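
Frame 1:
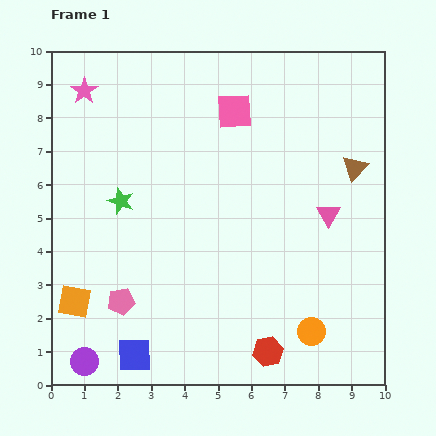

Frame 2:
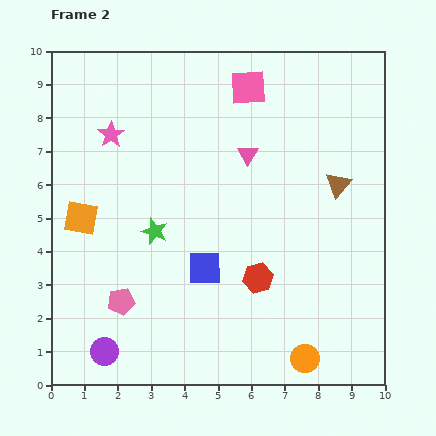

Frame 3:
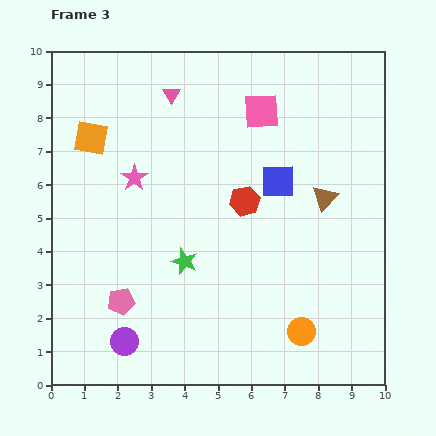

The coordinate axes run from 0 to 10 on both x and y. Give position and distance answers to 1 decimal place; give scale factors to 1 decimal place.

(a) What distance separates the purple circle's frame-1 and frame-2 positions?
0.7

The purple circle moved from (1.0, 0.7) to (1.6, 1.0), a distance of √(0.6² + 0.3²) ≈ 0.7.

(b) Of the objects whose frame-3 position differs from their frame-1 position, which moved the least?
the orange circle

(moved 0.3)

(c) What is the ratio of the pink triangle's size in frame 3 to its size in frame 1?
0.7×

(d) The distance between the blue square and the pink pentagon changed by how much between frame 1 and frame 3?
+4.3

Distance in frame 1: 1.6. Distance in frame 3: 5.9.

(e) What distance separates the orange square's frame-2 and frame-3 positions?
2.4

The orange square moved from (0.9, 5.0) to (1.2, 7.4), a distance of √(0.3² + 2.4²) ≈ 2.4.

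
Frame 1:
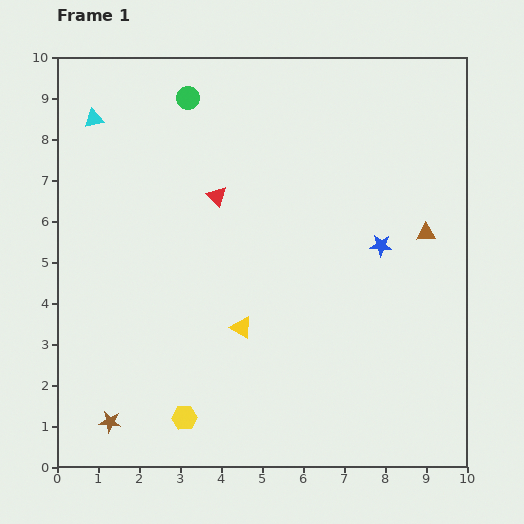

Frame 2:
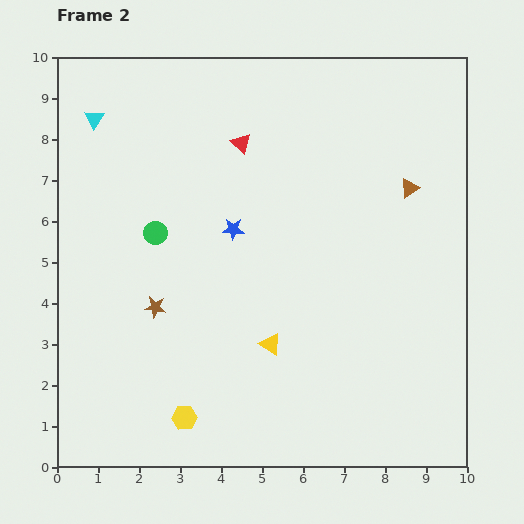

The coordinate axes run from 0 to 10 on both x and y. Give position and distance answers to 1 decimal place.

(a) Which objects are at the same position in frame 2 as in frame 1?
the cyan triangle, the yellow hexagon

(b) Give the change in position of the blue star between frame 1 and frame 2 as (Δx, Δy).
(-3.6, 0.4)

The blue star was at (7.9, 5.4) in frame 1 and (4.3, 5.8) in frame 2.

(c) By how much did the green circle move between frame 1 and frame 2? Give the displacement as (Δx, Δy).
(-0.8, -3.3)

The green circle was at (3.2, 9.0) in frame 1 and (2.4, 5.7) in frame 2.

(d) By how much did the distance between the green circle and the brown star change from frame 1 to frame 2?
-6.3

Distance in frame 1: 8.1. Distance in frame 2: 1.8.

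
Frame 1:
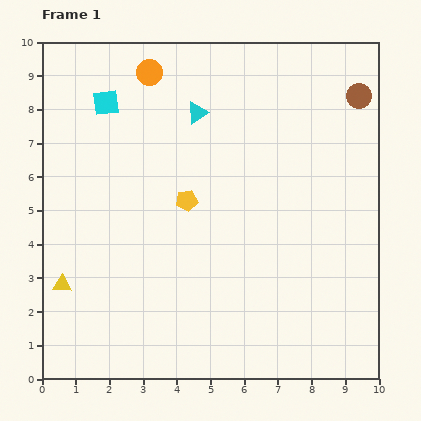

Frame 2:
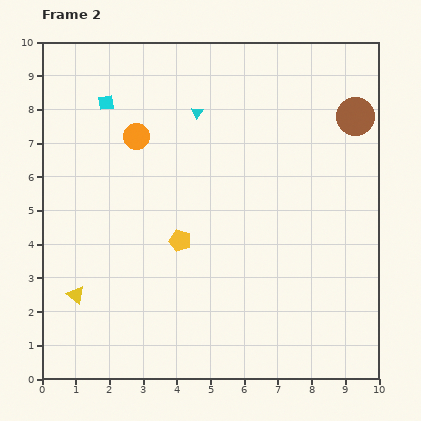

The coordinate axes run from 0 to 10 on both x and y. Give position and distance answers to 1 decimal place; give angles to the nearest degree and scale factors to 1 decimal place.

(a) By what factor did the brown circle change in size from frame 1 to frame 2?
1.5×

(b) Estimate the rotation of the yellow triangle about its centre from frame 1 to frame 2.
35° clockwise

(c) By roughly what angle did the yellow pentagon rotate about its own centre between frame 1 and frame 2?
26° clockwise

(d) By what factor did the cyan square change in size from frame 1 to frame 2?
0.6×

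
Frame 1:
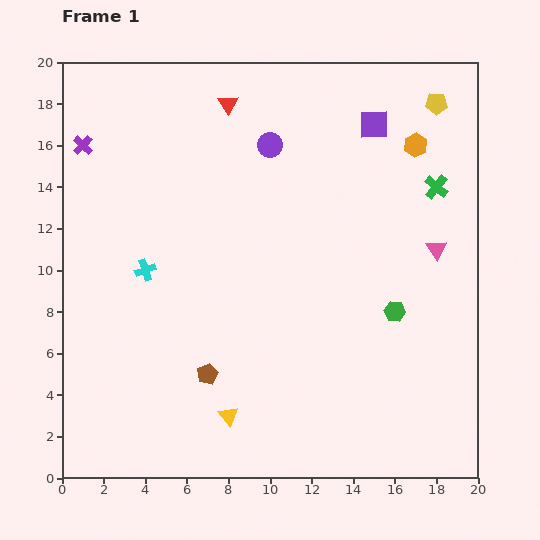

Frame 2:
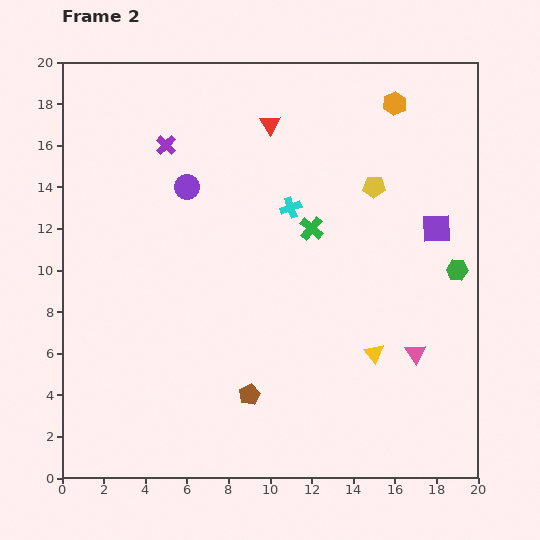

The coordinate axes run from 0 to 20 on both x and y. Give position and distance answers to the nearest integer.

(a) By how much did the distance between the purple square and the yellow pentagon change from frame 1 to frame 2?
+1

Distance in frame 1: 3. Distance in frame 2: 4.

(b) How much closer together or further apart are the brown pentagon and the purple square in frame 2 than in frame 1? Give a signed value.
-2

Distance in frame 1: 14. Distance in frame 2: 12.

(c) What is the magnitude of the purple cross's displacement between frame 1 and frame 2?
4

The purple cross moved from (1, 16) to (5, 16), a distance of √(4² + 0²) ≈ 4.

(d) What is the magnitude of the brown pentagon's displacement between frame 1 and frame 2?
2

The brown pentagon moved from (7, 5) to (9, 4), a distance of √(2² + 1²) ≈ 2.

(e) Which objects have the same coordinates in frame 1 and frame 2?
none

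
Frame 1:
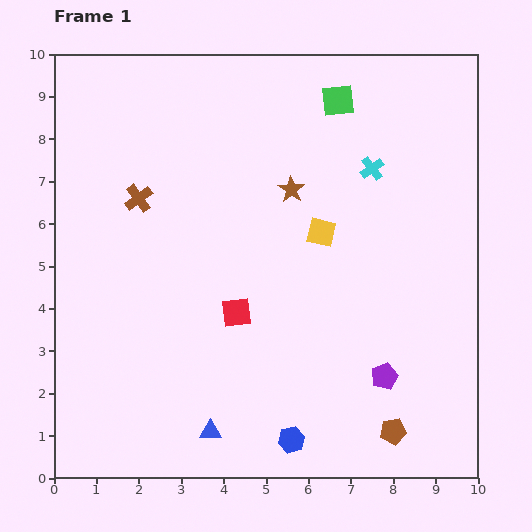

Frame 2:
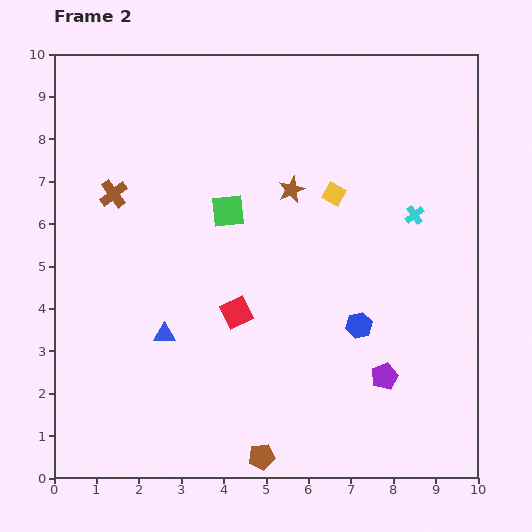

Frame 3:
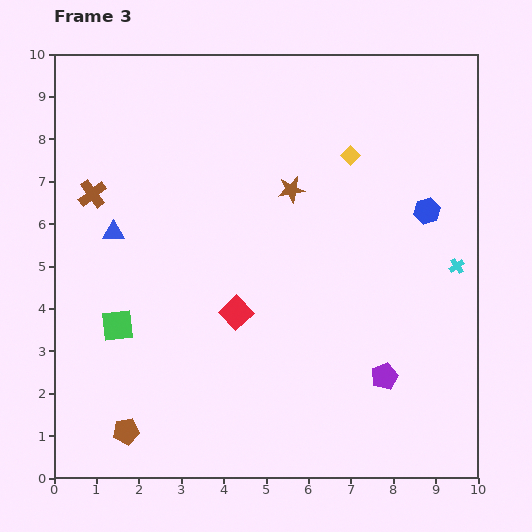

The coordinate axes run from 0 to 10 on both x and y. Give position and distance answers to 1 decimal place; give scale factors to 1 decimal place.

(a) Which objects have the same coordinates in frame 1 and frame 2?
the purple pentagon, the brown star, the red square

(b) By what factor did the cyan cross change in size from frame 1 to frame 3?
0.6×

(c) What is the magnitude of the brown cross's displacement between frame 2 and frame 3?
0.5

The brown cross moved from (1.4, 6.7) to (0.9, 6.7), a distance of √(0.5² + 0.0²) ≈ 0.5.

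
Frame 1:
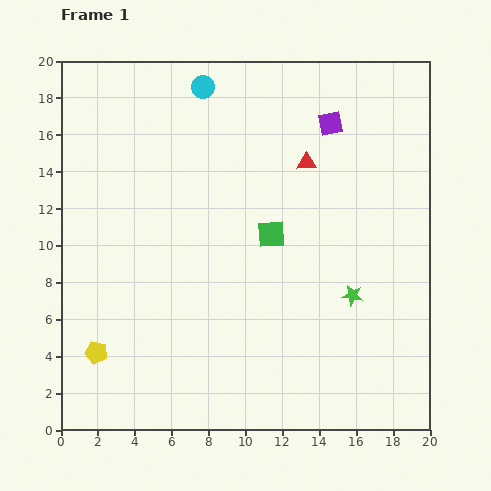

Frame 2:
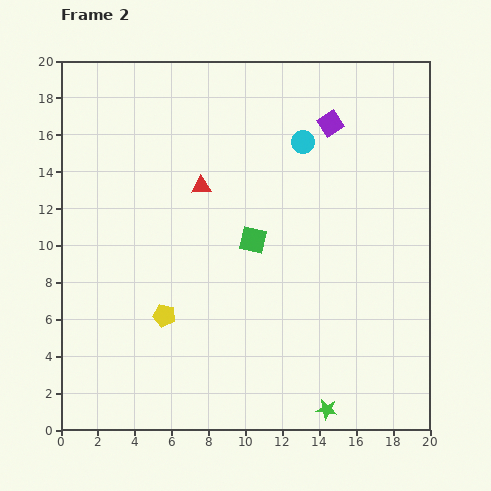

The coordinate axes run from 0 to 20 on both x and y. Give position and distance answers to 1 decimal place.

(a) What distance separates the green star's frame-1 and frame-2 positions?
6.4

The green star moved from (15.8, 7.3) to (14.4, 1.1), a distance of √(1.4² + 6.2²) ≈ 6.4.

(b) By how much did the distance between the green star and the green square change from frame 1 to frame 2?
+4.5

Distance in frame 1: 5.5. Distance in frame 2: 10.0.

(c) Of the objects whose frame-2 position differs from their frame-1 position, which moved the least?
the green square

(moved 1.0)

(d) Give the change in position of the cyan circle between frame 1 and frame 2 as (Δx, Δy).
(5.4, -3.0)

The cyan circle was at (7.7, 18.6) in frame 1 and (13.1, 15.6) in frame 2.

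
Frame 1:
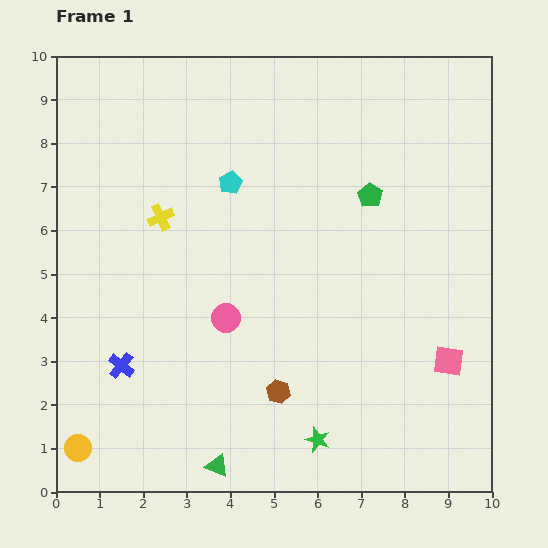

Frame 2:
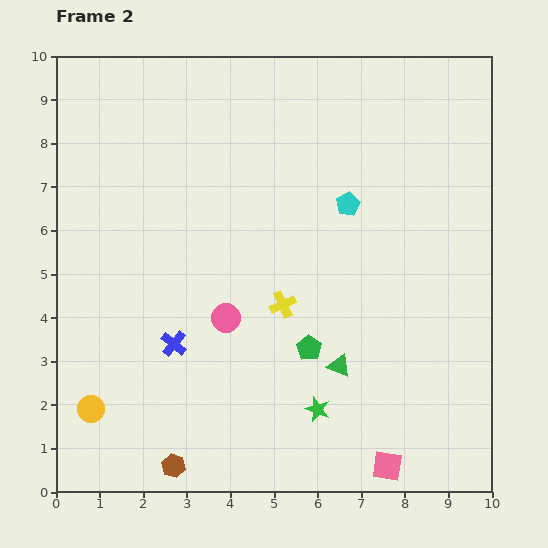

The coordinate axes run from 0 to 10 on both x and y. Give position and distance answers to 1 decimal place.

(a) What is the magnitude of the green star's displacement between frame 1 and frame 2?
0.7

The green star moved from (6.0, 1.2) to (6.0, 1.9), a distance of √(0.0² + 0.7²) ≈ 0.7.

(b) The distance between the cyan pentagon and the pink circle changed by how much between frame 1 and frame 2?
+0.7

Distance in frame 1: 3.1. Distance in frame 2: 3.8.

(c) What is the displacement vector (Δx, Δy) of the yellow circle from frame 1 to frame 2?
(0.3, 0.9)

The yellow circle was at (0.5, 1.0) in frame 1 and (0.8, 1.9) in frame 2.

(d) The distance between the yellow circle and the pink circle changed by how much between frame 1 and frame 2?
-0.8

Distance in frame 1: 4.5. Distance in frame 2: 3.7.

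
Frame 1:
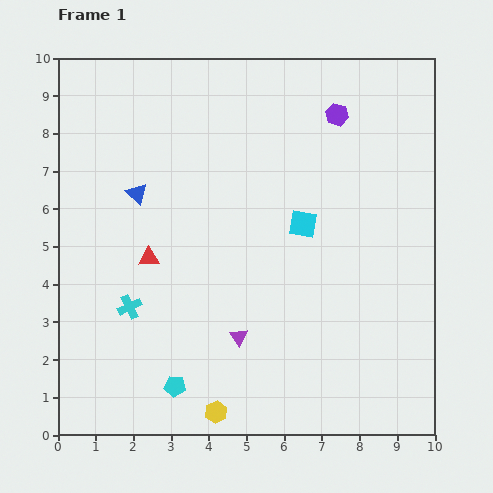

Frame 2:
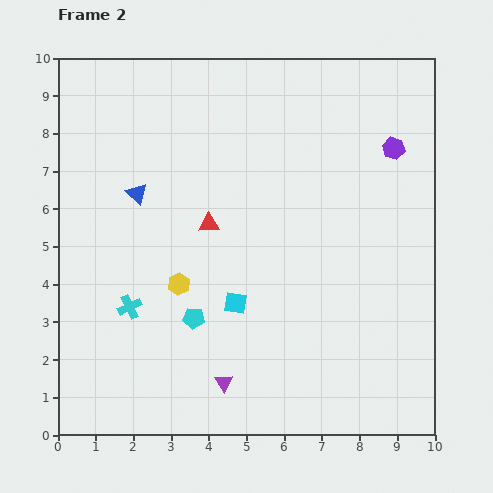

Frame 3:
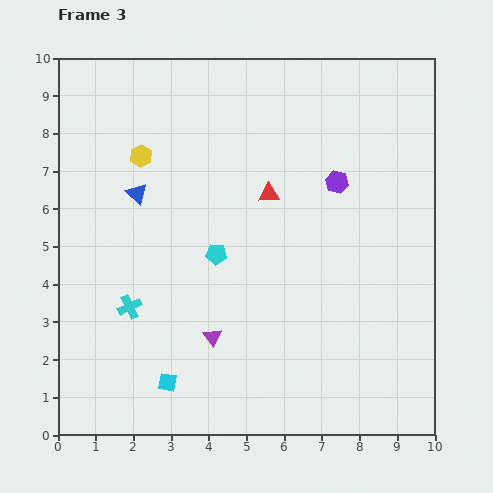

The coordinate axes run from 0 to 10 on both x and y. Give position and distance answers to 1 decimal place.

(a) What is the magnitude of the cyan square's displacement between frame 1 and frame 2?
2.8

The cyan square moved from (6.5, 5.6) to (4.7, 3.5), a distance of √(1.8² + 2.1²) ≈ 2.8.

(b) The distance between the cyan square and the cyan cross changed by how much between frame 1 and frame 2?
-2.3

Distance in frame 1: 5.1. Distance in frame 2: 2.8.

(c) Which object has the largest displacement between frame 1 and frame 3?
the yellow hexagon

(moved 7.1; next 5.5)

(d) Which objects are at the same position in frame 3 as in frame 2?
the blue triangle, the cyan cross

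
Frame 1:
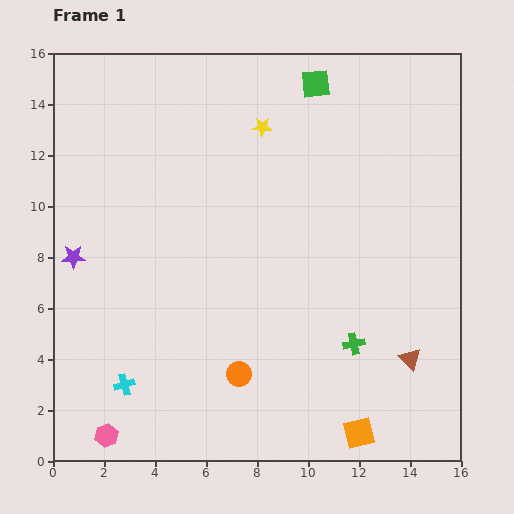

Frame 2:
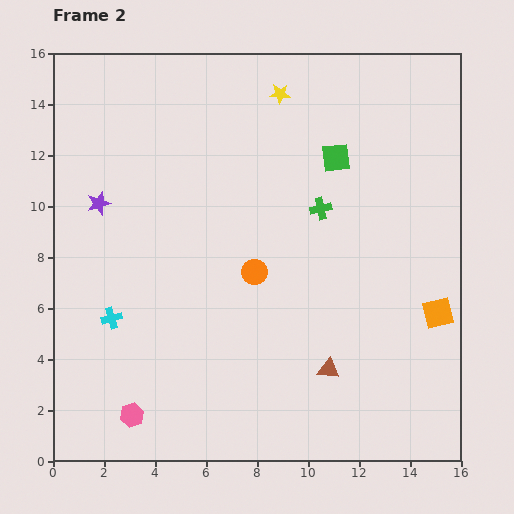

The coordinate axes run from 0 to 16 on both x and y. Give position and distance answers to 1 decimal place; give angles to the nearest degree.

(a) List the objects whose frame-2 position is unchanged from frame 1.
none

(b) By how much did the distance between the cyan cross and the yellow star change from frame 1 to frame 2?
-0.5

Distance in frame 1: 11.5. Distance in frame 2: 11.0.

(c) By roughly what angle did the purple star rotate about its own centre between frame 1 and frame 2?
15° counter-clockwise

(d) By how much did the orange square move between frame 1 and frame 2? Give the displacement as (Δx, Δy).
(3.1, 4.7)

The orange square was at (12.0, 1.1) in frame 1 and (15.1, 5.8) in frame 2.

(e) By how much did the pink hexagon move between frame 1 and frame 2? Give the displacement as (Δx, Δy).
(1.0, 0.8)

The pink hexagon was at (2.1, 1.0) in frame 1 and (3.1, 1.8) in frame 2.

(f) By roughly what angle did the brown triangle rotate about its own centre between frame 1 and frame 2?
38° counter-clockwise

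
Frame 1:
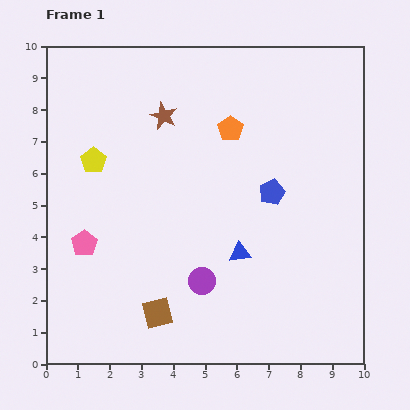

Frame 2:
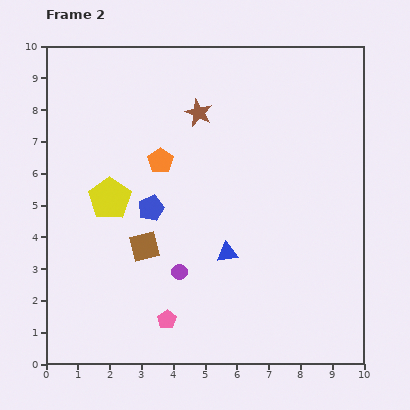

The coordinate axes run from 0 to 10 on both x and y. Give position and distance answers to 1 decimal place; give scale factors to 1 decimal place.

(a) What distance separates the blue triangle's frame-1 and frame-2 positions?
0.4

The blue triangle moved from (6.1, 3.5) to (5.7, 3.5), a distance of √(0.4² + 0.0²) ≈ 0.4.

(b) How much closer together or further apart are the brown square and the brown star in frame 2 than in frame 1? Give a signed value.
-1.7

Distance in frame 1: 6.2. Distance in frame 2: 4.5.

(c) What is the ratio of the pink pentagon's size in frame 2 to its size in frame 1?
0.7×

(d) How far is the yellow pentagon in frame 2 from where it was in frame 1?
1.3

The yellow pentagon moved from (1.5, 6.4) to (2.0, 5.2), a distance of √(0.5² + 1.2²) ≈ 1.3.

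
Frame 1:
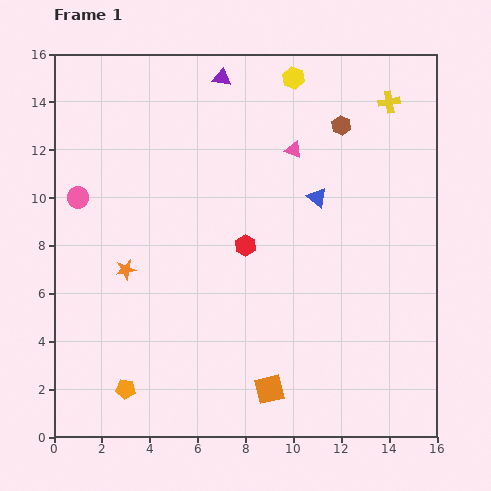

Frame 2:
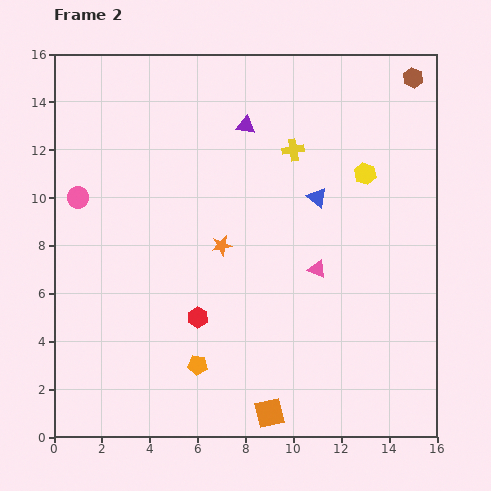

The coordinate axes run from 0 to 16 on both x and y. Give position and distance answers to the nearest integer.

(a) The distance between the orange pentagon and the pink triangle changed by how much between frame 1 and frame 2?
-6

Distance in frame 1: 12. Distance in frame 2: 6.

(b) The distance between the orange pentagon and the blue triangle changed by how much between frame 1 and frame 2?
-2

Distance in frame 1: 11. Distance in frame 2: 9.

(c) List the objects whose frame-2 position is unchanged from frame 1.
the blue triangle, the pink circle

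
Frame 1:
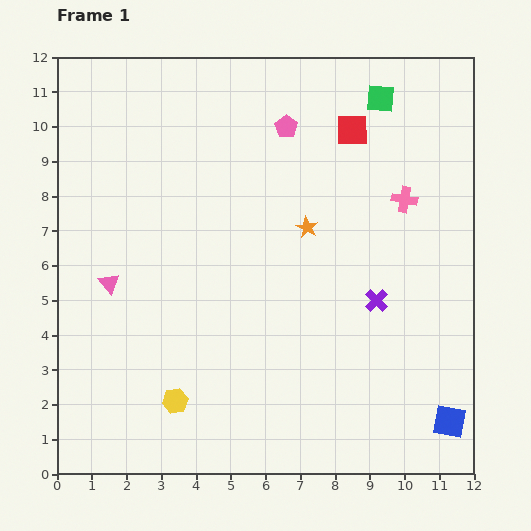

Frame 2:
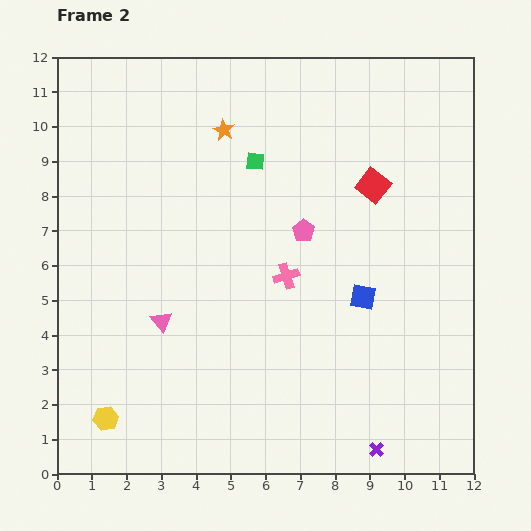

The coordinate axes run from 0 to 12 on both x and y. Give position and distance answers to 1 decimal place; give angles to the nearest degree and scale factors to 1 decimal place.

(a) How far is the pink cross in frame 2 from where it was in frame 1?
4.0

The pink cross moved from (10.0, 7.9) to (6.6, 5.7), a distance of √(3.4² + 2.2²) ≈ 4.0.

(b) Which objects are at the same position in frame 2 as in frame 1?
none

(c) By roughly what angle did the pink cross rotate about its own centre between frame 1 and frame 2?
28° counter-clockwise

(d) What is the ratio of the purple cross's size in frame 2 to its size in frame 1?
0.6×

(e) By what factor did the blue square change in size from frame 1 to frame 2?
0.8×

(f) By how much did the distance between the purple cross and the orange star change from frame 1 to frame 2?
+7.3

Distance in frame 1: 2.9. Distance in frame 2: 10.2.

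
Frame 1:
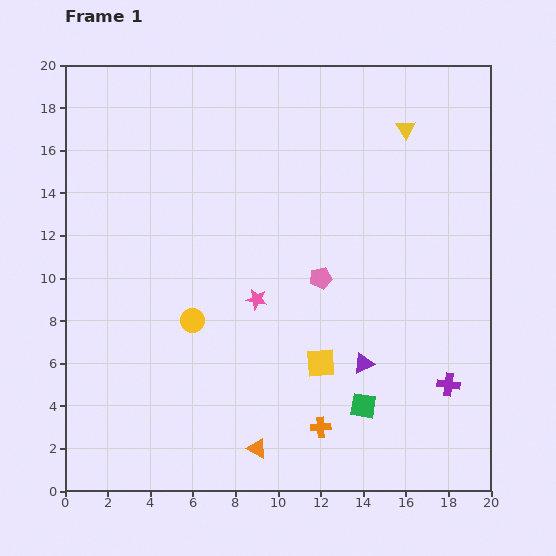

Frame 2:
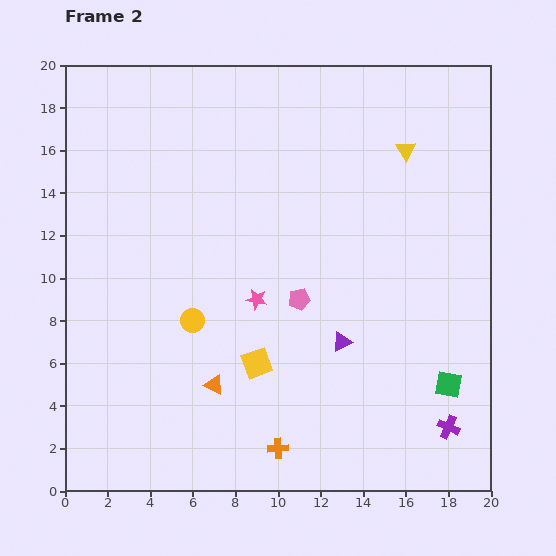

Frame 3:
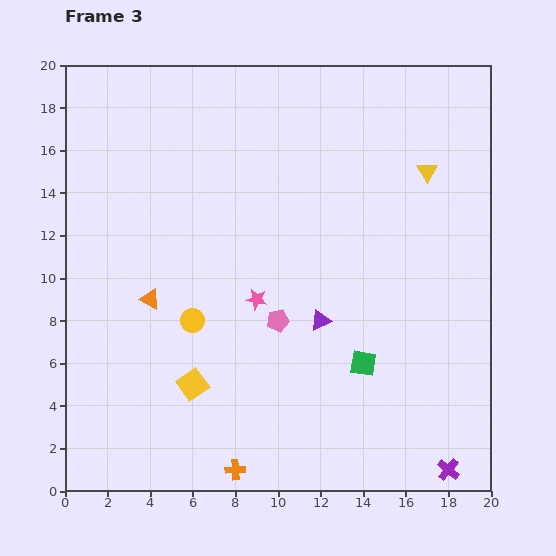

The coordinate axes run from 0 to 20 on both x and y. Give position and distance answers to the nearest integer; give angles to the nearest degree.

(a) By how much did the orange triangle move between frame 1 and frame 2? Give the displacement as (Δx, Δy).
(-2, 3)

The orange triangle was at (9, 2) in frame 1 and (7, 5) in frame 2.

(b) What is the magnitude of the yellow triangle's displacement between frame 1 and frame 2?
1

The yellow triangle moved from (16, 17) to (16, 16), a distance of √(0² + 1²) ≈ 1.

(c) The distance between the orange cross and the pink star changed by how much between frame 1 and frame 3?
+1

Distance in frame 1: 7. Distance in frame 3: 8.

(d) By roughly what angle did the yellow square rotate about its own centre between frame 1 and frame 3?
32° counter-clockwise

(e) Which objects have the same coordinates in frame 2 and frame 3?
the yellow circle, the pink star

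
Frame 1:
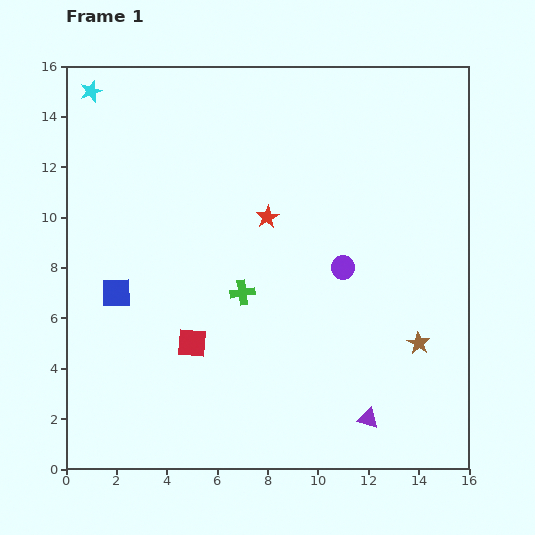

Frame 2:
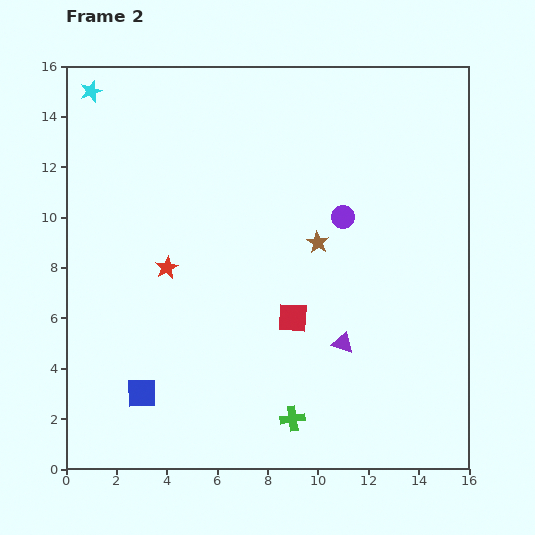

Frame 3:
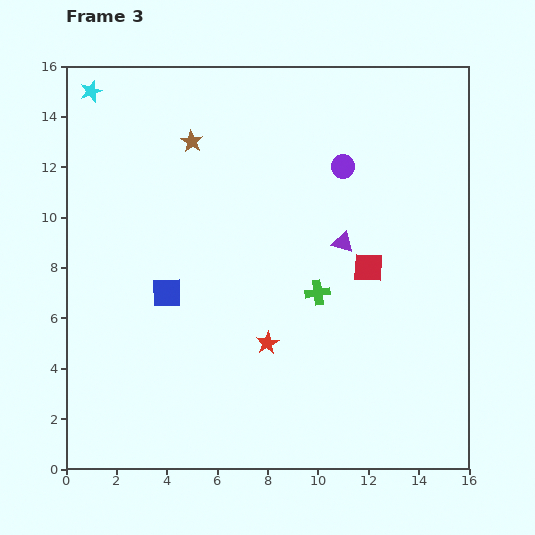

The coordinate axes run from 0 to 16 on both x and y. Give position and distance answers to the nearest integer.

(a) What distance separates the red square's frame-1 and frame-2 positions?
4

The red square moved from (5, 5) to (9, 6), a distance of √(4² + 1²) ≈ 4.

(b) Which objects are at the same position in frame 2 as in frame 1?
the cyan star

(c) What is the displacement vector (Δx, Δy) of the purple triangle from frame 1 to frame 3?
(-1, 7)

The purple triangle was at (12, 2) in frame 1 and (11, 9) in frame 3.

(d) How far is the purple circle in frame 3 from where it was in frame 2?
2

The purple circle moved from (11, 10) to (11, 12), a distance of √(0² + 2²) ≈ 2.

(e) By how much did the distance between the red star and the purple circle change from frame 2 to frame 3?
+1

Distance in frame 2: 7. Distance in frame 3: 8.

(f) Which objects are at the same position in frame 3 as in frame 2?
the cyan star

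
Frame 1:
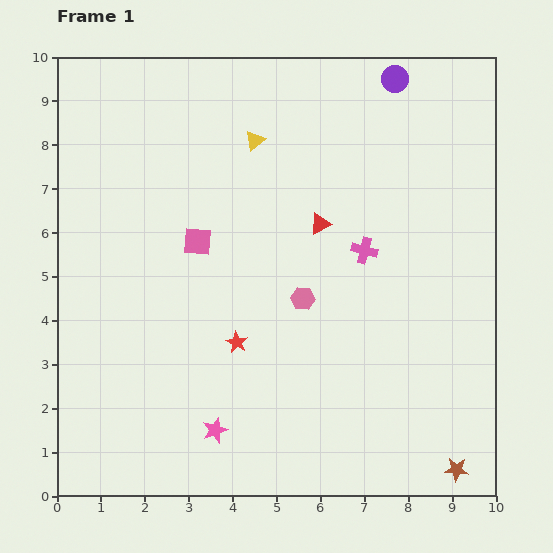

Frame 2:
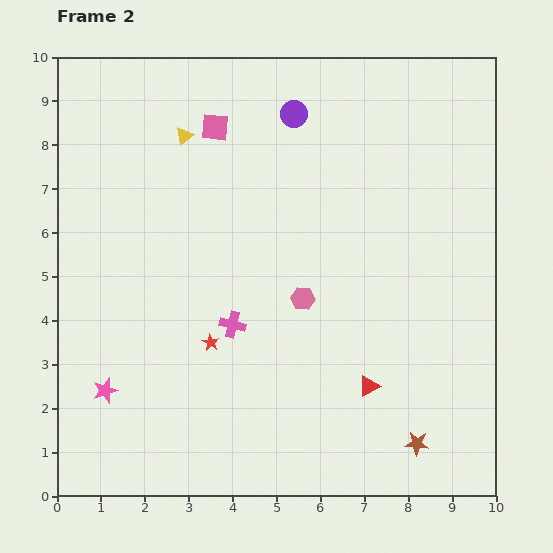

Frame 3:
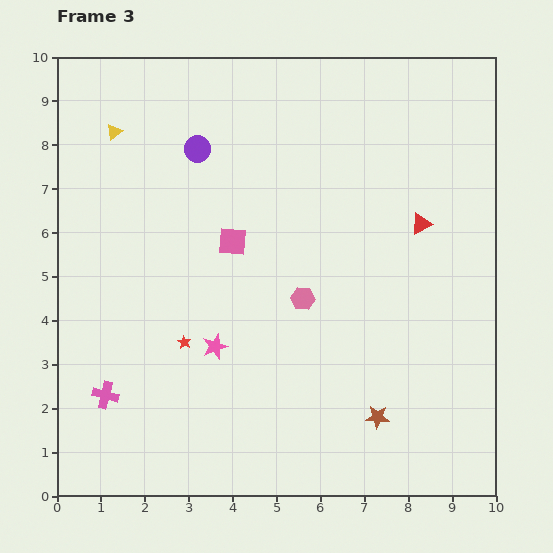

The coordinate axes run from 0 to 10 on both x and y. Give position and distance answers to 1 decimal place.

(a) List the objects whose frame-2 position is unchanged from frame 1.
the pink hexagon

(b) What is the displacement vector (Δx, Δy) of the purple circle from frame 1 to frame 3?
(-4.5, -1.6)

The purple circle was at (7.7, 9.5) in frame 1 and (3.2, 7.9) in frame 3.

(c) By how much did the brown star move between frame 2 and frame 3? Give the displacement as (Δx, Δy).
(-0.9, 0.6)

The brown star was at (8.2, 1.2) in frame 2 and (7.3, 1.8) in frame 3.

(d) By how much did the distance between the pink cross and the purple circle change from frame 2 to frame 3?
+1.0

Distance in frame 2: 5.0. Distance in frame 3: 6.0.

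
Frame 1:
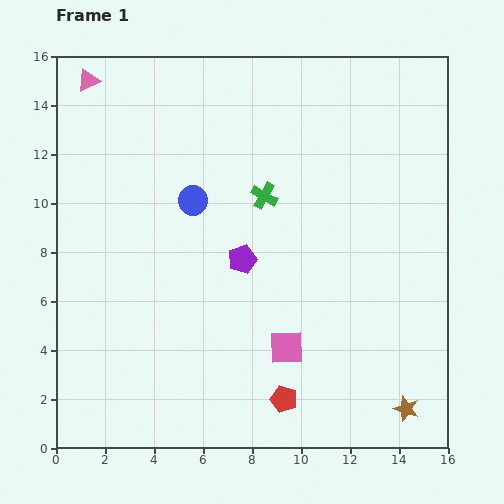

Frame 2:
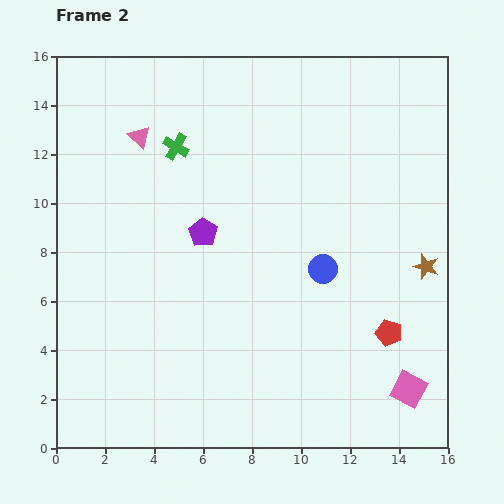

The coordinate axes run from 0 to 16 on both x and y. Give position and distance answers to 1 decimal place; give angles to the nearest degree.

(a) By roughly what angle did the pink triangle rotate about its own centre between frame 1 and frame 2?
51° counter-clockwise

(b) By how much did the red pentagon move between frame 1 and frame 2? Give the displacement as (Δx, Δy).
(4.3, 2.7)

The red pentagon was at (9.3, 2.0) in frame 1 and (13.6, 4.7) in frame 2.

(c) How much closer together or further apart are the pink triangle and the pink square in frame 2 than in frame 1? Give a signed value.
+1.5

Distance in frame 1: 13.6. Distance in frame 2: 15.1.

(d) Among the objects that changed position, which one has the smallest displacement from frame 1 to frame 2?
the purple pentagon

(moved 1.9)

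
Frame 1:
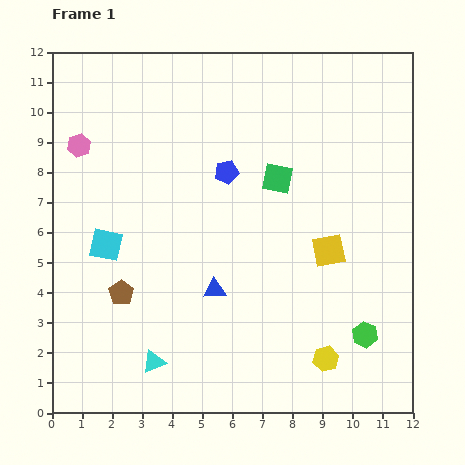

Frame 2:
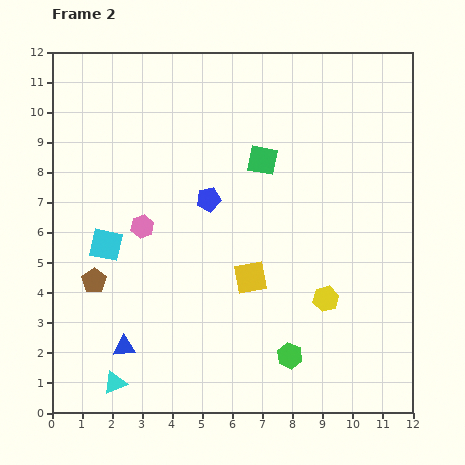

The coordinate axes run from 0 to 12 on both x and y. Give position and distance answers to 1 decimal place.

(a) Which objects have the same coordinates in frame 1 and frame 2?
the cyan square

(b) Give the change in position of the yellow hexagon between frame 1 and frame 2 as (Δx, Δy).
(0.0, 2.0)

The yellow hexagon was at (9.1, 1.8) in frame 1 and (9.1, 3.8) in frame 2.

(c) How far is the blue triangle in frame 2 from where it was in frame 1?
3.6

The blue triangle moved from (5.4, 4.1) to (2.4, 2.2), a distance of √(3.0² + 1.9²) ≈ 3.6.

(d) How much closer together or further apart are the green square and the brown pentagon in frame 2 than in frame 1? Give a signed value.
+0.5

Distance in frame 1: 6.4. Distance in frame 2: 6.9.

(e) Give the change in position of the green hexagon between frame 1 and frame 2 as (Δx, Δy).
(-2.5, -0.7)

The green hexagon was at (10.4, 2.6) in frame 1 and (7.9, 1.9) in frame 2.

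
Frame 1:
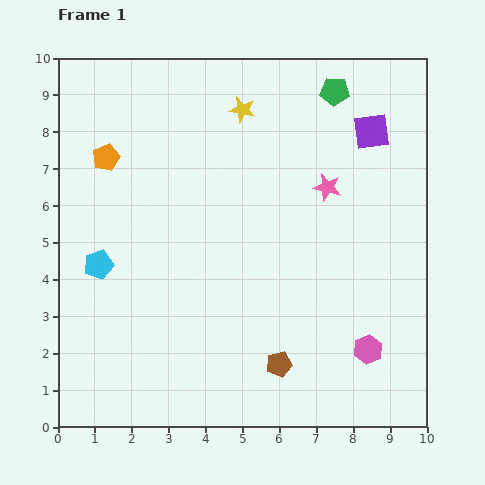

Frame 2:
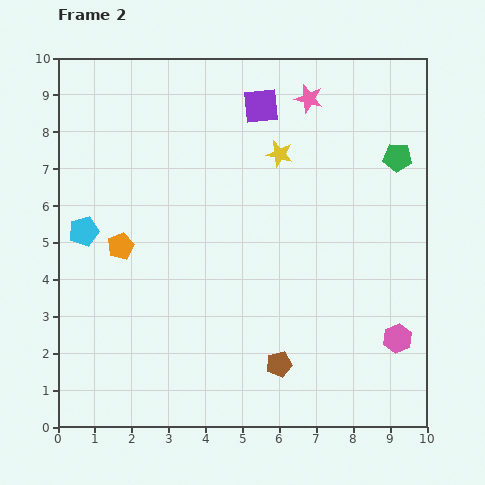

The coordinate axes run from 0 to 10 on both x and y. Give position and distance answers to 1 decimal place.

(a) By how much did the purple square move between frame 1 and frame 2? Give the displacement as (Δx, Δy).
(-3.0, 0.7)

The purple square was at (8.5, 8.0) in frame 1 and (5.5, 8.7) in frame 2.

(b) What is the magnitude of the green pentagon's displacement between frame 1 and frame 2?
2.5

The green pentagon moved from (7.5, 9.1) to (9.2, 7.3), a distance of √(1.7² + 1.8²) ≈ 2.5.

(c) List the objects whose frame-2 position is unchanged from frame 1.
the brown pentagon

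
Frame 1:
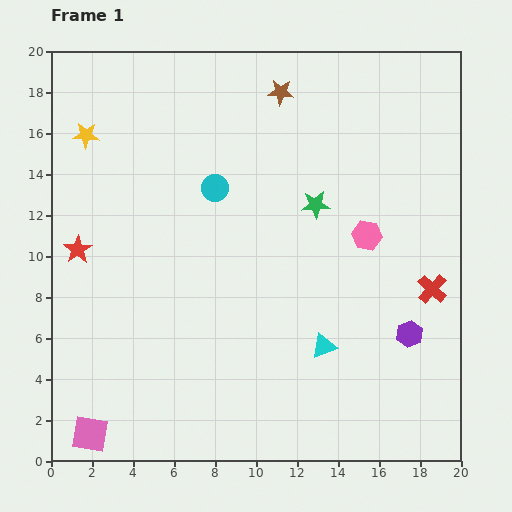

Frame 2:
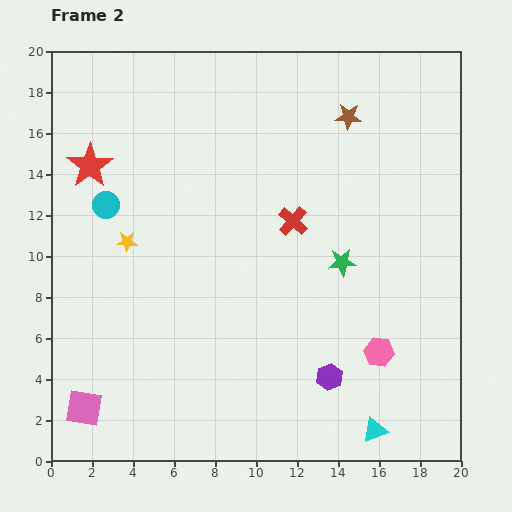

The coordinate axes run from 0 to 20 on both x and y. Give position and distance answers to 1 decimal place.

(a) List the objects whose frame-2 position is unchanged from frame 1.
none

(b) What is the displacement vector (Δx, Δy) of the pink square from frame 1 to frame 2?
(-0.3, 1.3)

The pink square was at (1.9, 1.3) in frame 1 and (1.6, 2.6) in frame 2.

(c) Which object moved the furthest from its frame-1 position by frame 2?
the red cross

(moved 7.6; next 5.7)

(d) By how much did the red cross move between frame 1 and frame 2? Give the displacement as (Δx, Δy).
(-6.8, 3.3)

The red cross was at (18.6, 8.4) in frame 1 and (11.8, 11.7) in frame 2.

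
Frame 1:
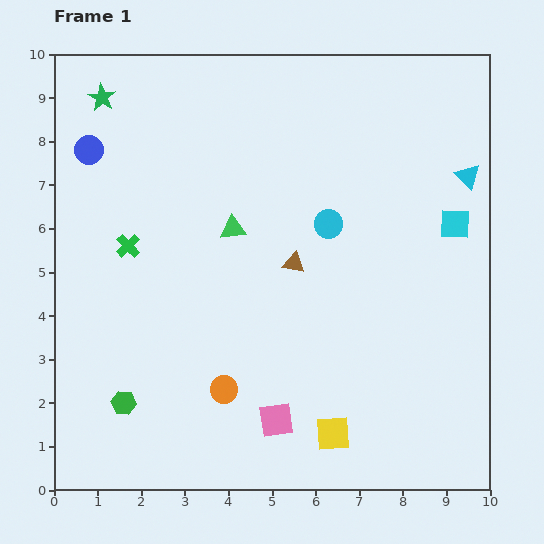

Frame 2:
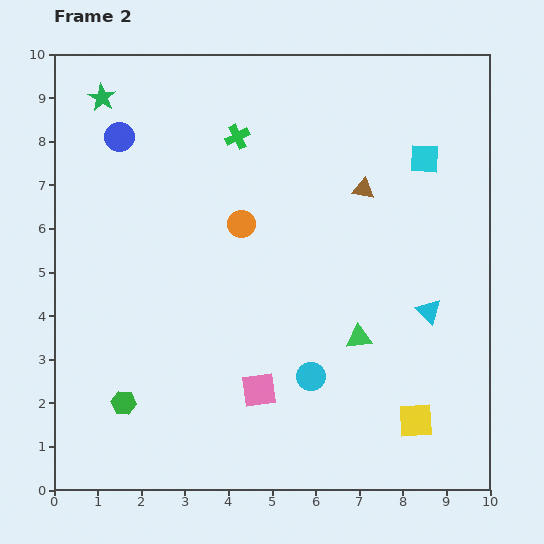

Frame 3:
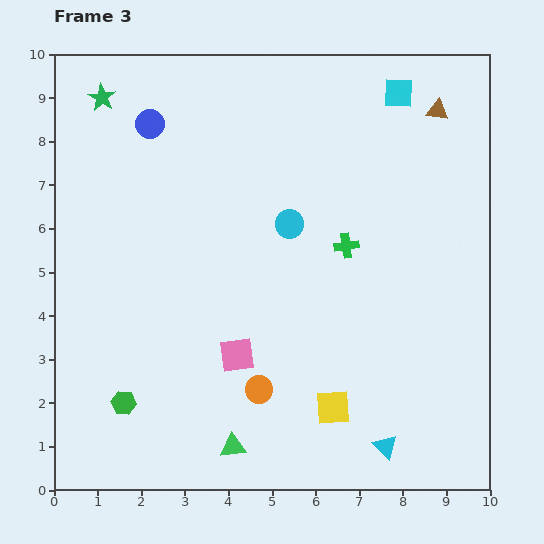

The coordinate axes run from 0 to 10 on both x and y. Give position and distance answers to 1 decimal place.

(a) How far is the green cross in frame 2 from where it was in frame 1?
3.5

The green cross moved from (1.7, 5.6) to (4.2, 8.1), a distance of √(2.5² + 2.5²) ≈ 3.5.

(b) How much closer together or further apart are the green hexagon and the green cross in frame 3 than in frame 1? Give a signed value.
+2.6

Distance in frame 1: 3.6. Distance in frame 3: 6.2.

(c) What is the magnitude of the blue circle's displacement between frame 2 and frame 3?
0.8

The blue circle moved from (1.5, 8.1) to (2.2, 8.4), a distance of √(0.7² + 0.3²) ≈ 0.8.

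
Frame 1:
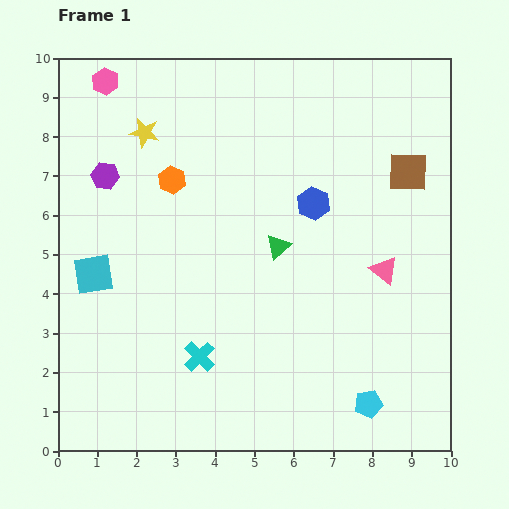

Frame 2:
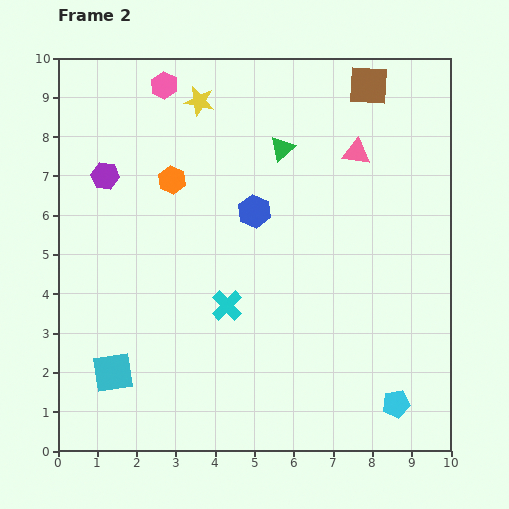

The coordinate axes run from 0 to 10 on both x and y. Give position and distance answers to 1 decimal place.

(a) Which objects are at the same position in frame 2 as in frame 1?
the purple hexagon, the orange hexagon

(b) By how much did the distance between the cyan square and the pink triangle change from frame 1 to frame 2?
+1.0

Distance in frame 1: 7.4. Distance in frame 2: 8.4.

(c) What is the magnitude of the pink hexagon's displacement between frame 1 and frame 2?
1.5

The pink hexagon moved from (1.2, 9.4) to (2.7, 9.3), a distance of √(1.5² + 0.1²) ≈ 1.5.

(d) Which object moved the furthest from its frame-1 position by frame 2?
the pink triangle

(moved 3.1; next 2.5)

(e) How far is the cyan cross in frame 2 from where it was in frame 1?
1.5

The cyan cross moved from (3.6, 2.4) to (4.3, 3.7), a distance of √(0.7² + 1.3²) ≈ 1.5.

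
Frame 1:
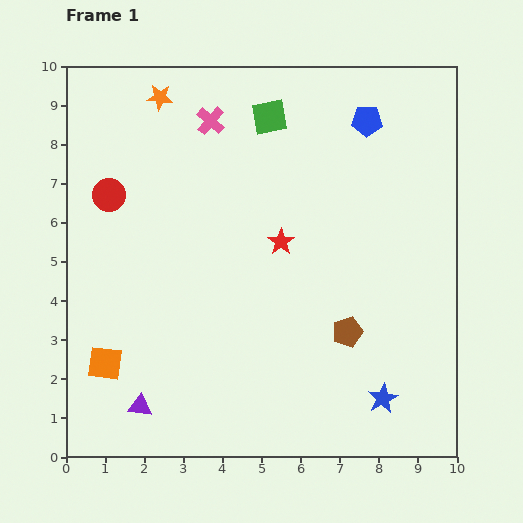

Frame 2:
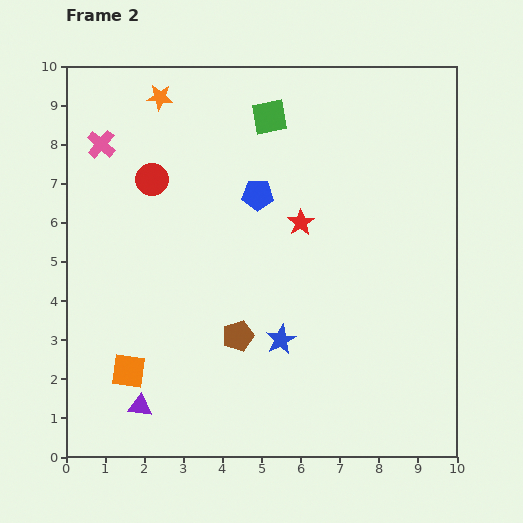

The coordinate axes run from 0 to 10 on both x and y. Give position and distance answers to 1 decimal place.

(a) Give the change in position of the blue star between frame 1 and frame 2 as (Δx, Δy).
(-2.6, 1.5)

The blue star was at (8.1, 1.5) in frame 1 and (5.5, 3.0) in frame 2.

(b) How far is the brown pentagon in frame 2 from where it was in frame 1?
2.8

The brown pentagon moved from (7.2, 3.2) to (4.4, 3.1), a distance of √(2.8² + 0.1²) ≈ 2.8.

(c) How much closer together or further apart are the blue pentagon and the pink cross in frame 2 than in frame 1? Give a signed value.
+0.2

Distance in frame 1: 4.0. Distance in frame 2: 4.2.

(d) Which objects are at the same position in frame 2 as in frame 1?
the orange star, the purple triangle, the green square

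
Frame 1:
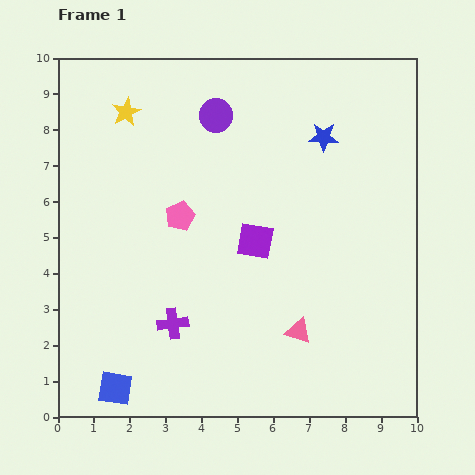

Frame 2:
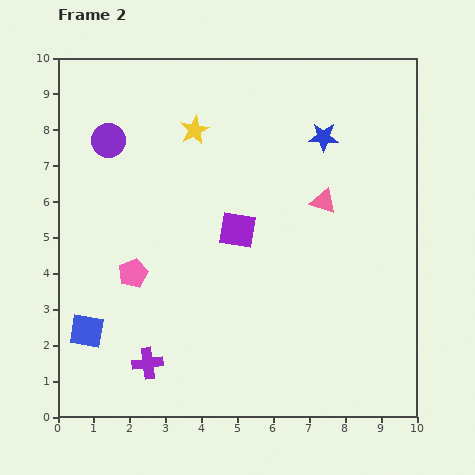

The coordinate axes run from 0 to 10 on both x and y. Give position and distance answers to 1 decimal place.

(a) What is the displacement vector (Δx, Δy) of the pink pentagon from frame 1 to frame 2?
(-1.3, -1.6)

The pink pentagon was at (3.4, 5.6) in frame 1 and (2.1, 4.0) in frame 2.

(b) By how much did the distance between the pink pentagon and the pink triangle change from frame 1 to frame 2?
+1.1

Distance in frame 1: 4.6. Distance in frame 2: 5.7.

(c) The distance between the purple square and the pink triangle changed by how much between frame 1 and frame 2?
-0.3

Distance in frame 1: 2.8. Distance in frame 2: 2.5.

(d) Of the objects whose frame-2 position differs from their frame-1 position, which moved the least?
the purple square

(moved 0.6)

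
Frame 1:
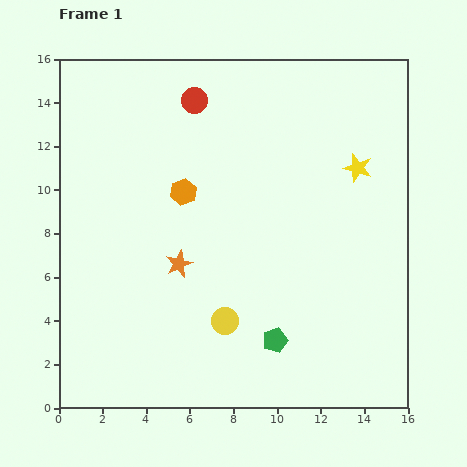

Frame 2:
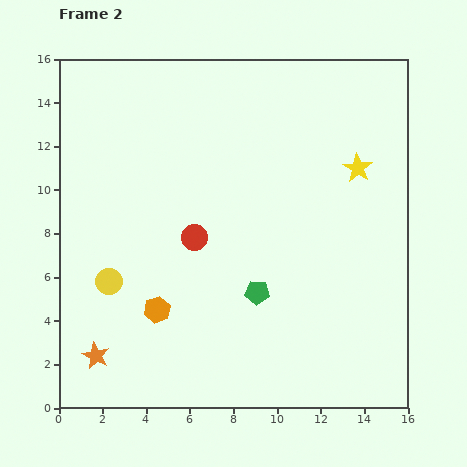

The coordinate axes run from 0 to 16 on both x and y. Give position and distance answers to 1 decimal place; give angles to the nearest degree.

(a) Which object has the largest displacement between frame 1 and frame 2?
the red circle

(moved 6.3; next 5.7)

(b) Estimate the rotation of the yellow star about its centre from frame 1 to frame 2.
15° clockwise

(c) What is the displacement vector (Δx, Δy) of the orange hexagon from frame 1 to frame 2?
(-1.2, -5.4)

The orange hexagon was at (5.7, 9.9) in frame 1 and (4.5, 4.5) in frame 2.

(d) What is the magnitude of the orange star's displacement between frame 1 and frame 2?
5.7

The orange star moved from (5.5, 6.6) to (1.7, 2.4), a distance of √(3.8² + 4.2²) ≈ 5.7.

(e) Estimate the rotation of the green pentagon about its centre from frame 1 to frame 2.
22° clockwise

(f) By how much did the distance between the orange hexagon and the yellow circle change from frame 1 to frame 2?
-3.6

Distance in frame 1: 6.2. Distance in frame 2: 2.6.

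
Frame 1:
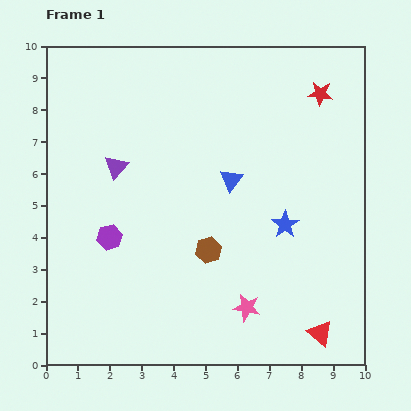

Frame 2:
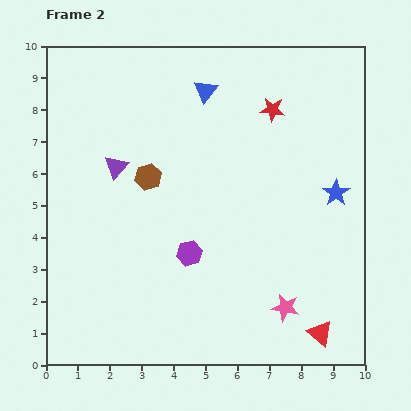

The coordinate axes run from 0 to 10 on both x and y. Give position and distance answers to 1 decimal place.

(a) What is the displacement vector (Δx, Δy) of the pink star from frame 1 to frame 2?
(1.2, 0.0)

The pink star was at (6.3, 1.8) in frame 1 and (7.5, 1.8) in frame 2.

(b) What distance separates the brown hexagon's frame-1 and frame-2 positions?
3.0

The brown hexagon moved from (5.1, 3.6) to (3.2, 5.9), a distance of √(1.9² + 2.3²) ≈ 3.0.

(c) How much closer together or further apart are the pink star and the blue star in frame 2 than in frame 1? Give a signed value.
+1.0

Distance in frame 1: 2.9. Distance in frame 2: 3.9.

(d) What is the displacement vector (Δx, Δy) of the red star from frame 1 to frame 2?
(-1.5, -0.5)

The red star was at (8.6, 8.5) in frame 1 and (7.1, 8.0) in frame 2.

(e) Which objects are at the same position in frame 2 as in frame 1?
the red triangle, the purple triangle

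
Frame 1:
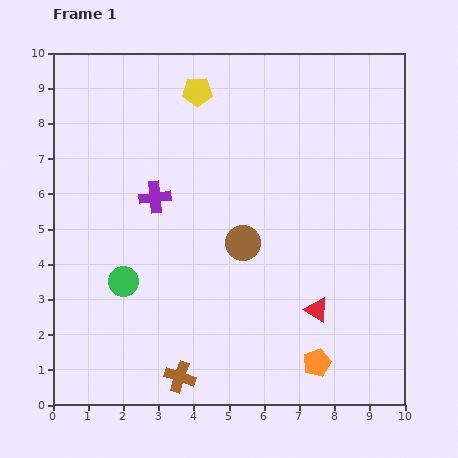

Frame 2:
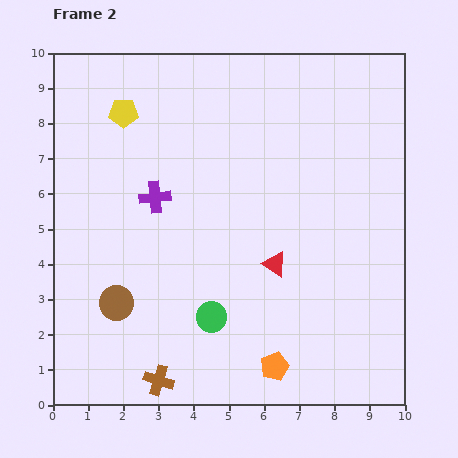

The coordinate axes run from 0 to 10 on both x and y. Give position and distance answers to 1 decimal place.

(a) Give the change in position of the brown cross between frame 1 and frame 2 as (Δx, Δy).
(-0.6, -0.1)

The brown cross was at (3.6, 0.8) in frame 1 and (3.0, 0.7) in frame 2.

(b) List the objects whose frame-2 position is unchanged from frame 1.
the purple cross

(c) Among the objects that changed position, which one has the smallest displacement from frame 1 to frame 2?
the brown cross

(moved 0.6)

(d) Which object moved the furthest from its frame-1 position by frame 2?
the brown circle

(moved 4.0; next 2.7)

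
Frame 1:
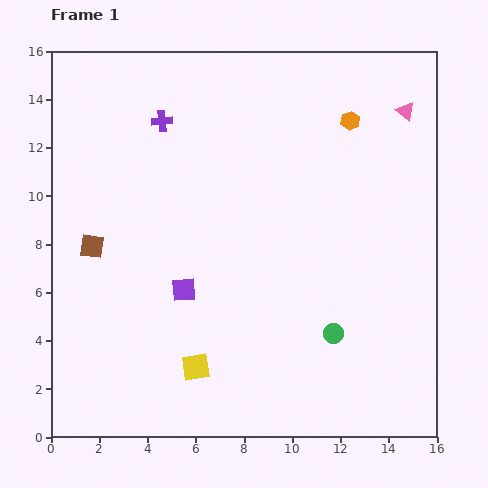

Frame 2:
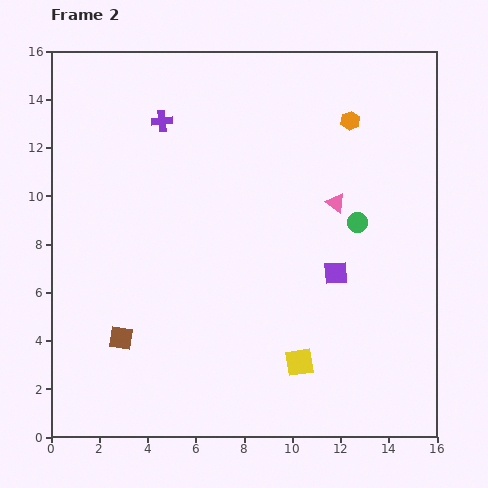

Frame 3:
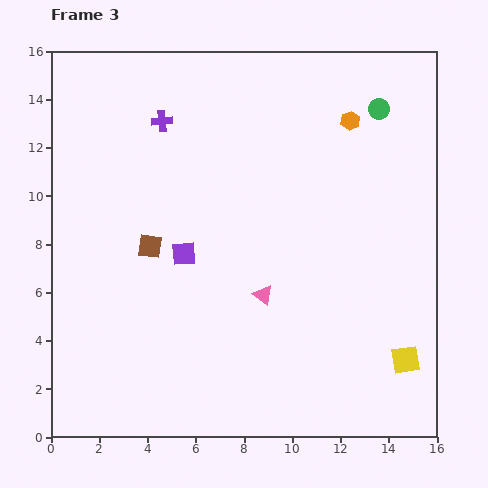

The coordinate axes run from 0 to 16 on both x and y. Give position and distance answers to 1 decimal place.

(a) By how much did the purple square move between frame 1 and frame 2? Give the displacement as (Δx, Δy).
(6.3, 0.7)

The purple square was at (5.5, 6.1) in frame 1 and (11.8, 6.8) in frame 2.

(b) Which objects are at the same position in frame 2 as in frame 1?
the purple cross, the orange hexagon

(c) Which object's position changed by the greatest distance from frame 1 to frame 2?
the purple square

(moved 6.3; next 4.8)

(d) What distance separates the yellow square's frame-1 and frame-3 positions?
8.7

The yellow square moved from (6.0, 2.9) to (14.7, 3.2), a distance of √(8.7² + 0.3²) ≈ 8.7.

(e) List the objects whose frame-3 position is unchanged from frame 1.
the purple cross, the orange hexagon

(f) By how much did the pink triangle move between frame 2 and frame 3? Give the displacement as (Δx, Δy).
(-3.0, -3.8)

The pink triangle was at (11.8, 9.7) in frame 2 and (8.8, 5.9) in frame 3.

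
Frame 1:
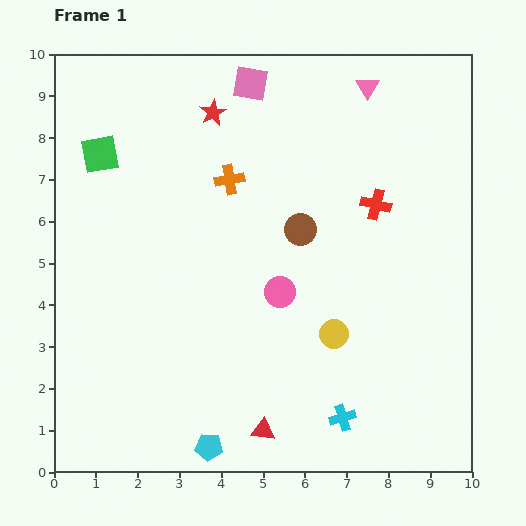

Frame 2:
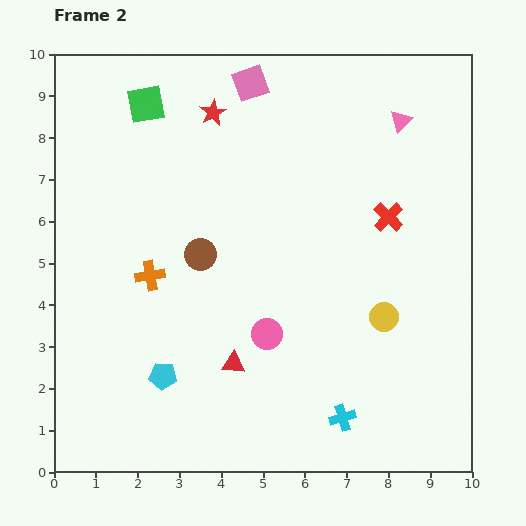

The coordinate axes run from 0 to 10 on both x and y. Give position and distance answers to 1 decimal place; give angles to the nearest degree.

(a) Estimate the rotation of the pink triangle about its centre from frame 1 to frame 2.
16° clockwise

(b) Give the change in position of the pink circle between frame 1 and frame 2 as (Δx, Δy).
(-0.3, -1.0)

The pink circle was at (5.4, 4.3) in frame 1 and (5.1, 3.3) in frame 2.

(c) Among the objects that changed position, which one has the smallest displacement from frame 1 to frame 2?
the red cross

(moved 0.4)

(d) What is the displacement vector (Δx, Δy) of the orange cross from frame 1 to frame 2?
(-1.9, -2.3)

The orange cross was at (4.2, 7.0) in frame 1 and (2.3, 4.7) in frame 2.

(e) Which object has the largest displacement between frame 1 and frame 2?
the orange cross

(moved 3.0; next 2.5)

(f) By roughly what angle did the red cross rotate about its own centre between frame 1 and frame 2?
30° clockwise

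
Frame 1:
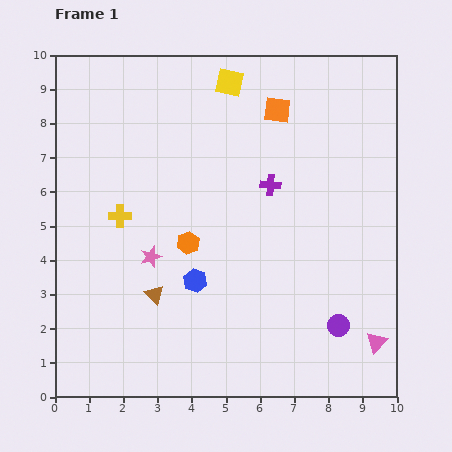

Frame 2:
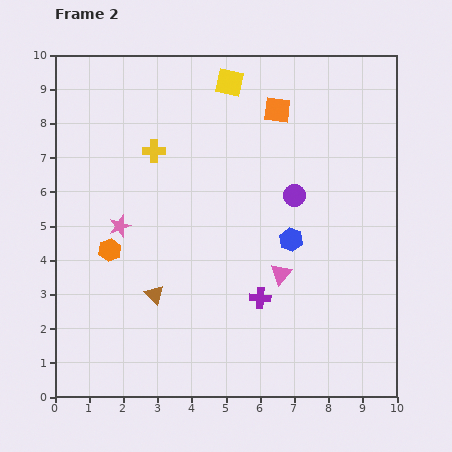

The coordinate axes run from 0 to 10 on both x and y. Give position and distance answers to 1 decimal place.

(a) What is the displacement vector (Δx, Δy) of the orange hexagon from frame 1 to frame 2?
(-2.3, -0.2)

The orange hexagon was at (3.9, 4.5) in frame 1 and (1.6, 4.3) in frame 2.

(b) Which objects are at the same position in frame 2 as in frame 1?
the brown triangle, the orange square, the yellow square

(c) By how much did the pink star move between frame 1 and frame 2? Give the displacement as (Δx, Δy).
(-0.9, 0.9)

The pink star was at (2.8, 4.1) in frame 1 and (1.9, 5.0) in frame 2.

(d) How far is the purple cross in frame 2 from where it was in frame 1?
3.3

The purple cross moved from (6.3, 6.2) to (6.0, 2.9), a distance of √(0.3² + 3.3²) ≈ 3.3.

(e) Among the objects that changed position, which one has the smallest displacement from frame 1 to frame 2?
the pink star

(moved 1.3)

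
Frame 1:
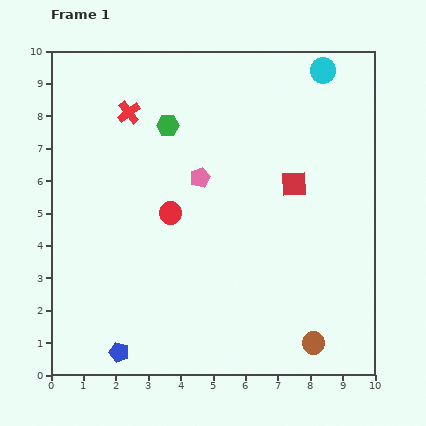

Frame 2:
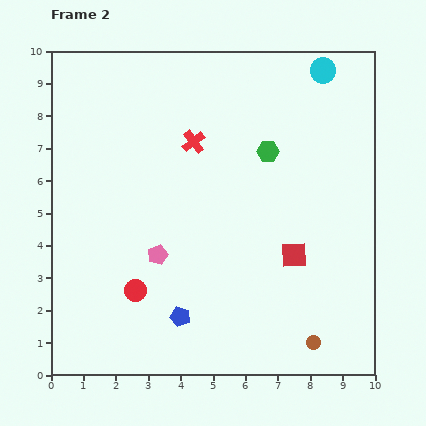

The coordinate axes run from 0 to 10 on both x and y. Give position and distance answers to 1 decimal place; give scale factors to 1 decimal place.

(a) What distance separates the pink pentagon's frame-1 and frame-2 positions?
2.7

The pink pentagon moved from (4.6, 6.1) to (3.3, 3.7), a distance of √(1.3² + 2.4²) ≈ 2.7.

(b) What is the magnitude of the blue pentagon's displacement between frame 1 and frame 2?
2.2

The blue pentagon moved from (2.1, 0.7) to (4.0, 1.8), a distance of √(1.9² + 1.1²) ≈ 2.2.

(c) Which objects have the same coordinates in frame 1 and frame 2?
the brown circle, the cyan circle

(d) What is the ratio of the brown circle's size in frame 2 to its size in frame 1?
0.6×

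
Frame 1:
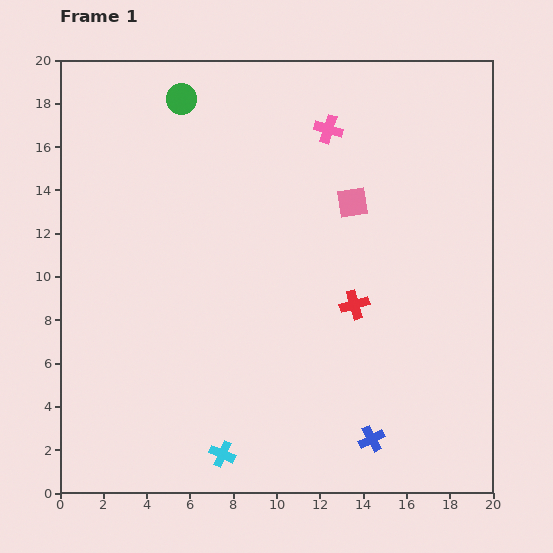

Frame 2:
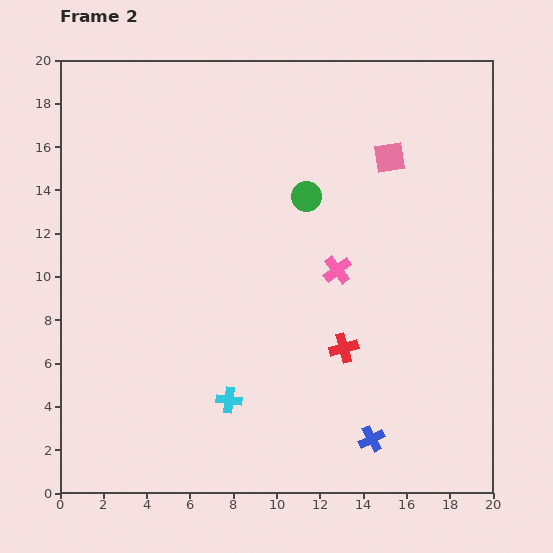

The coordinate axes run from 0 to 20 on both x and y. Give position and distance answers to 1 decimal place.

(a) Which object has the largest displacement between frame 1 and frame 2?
the green circle

(moved 7.3; next 6.5)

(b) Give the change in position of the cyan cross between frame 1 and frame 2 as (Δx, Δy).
(0.3, 2.5)

The cyan cross was at (7.5, 1.8) in frame 1 and (7.8, 4.3) in frame 2.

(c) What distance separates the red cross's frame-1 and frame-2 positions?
2.1

The red cross moved from (13.6, 8.7) to (13.1, 6.7), a distance of √(0.5² + 2.0²) ≈ 2.1.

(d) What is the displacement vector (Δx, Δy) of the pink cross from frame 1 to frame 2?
(0.4, -6.5)

The pink cross was at (12.4, 16.8) in frame 1 and (12.8, 10.3) in frame 2.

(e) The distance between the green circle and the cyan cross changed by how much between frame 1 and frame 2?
-6.4

Distance in frame 1: 16.5. Distance in frame 2: 10.1.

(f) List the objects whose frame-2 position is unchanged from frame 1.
the blue cross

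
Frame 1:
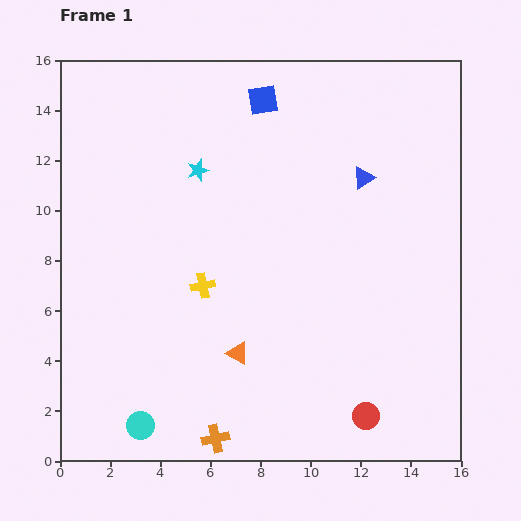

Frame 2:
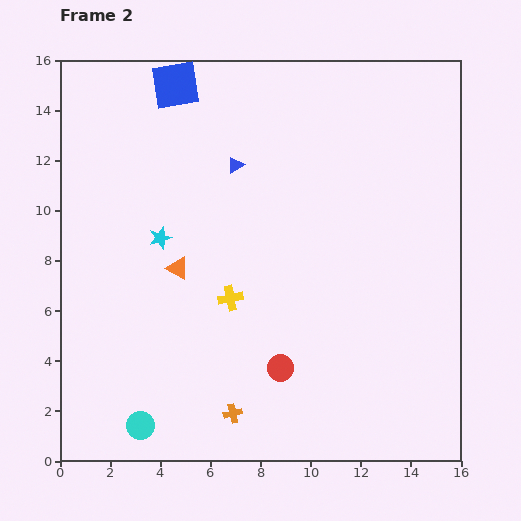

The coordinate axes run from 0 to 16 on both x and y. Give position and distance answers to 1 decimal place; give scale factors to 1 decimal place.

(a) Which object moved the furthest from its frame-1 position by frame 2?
the blue triangle

(moved 5.1; next 4.2)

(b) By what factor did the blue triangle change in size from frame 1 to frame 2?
0.7×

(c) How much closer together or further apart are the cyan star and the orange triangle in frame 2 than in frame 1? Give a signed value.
-6.1

Distance in frame 1: 7.5. Distance in frame 2: 1.4.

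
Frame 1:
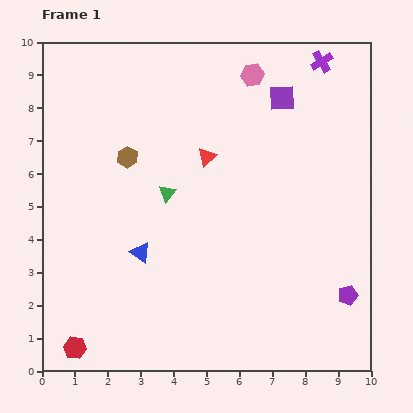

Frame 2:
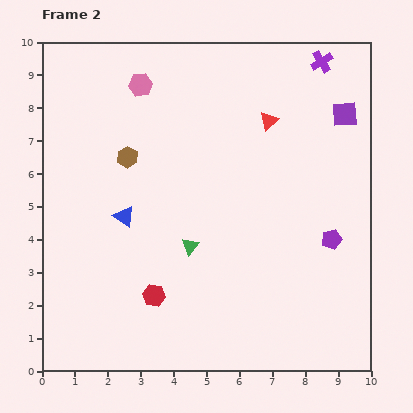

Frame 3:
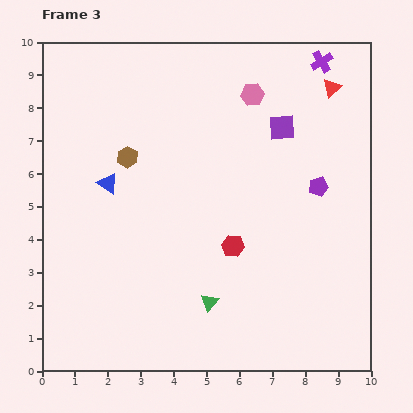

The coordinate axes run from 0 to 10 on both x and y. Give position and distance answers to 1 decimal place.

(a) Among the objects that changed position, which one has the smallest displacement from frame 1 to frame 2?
the blue triangle

(moved 1.2)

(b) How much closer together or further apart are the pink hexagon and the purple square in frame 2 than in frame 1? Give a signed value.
+5.2

Distance in frame 1: 1.1. Distance in frame 2: 6.3.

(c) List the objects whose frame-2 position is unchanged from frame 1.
the purple cross, the brown hexagon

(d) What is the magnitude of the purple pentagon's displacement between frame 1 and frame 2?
1.8

The purple pentagon moved from (9.3, 2.3) to (8.8, 4.0), a distance of √(0.5² + 1.7²) ≈ 1.8.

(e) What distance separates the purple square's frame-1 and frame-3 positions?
0.9

The purple square moved from (7.3, 8.3) to (7.3, 7.4), a distance of √(0.0² + 0.9²) ≈ 0.9.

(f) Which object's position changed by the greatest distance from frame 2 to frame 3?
the pink hexagon

(moved 3.4; next 2.8)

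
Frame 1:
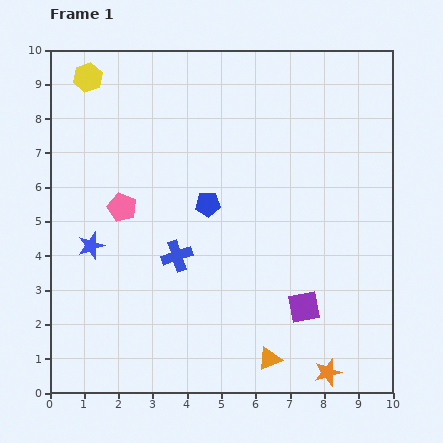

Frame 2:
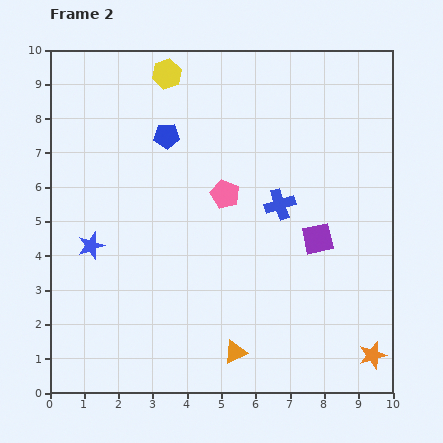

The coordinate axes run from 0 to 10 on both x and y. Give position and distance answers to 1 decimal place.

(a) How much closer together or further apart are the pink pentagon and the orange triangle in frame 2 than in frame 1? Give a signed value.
-1.6

Distance in frame 1: 6.2. Distance in frame 2: 4.6.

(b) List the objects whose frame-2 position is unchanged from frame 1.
the blue star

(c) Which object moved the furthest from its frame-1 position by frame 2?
the blue cross

(moved 3.4; next 3.0)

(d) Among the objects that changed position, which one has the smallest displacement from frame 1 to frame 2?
the orange triangle

(moved 1.0)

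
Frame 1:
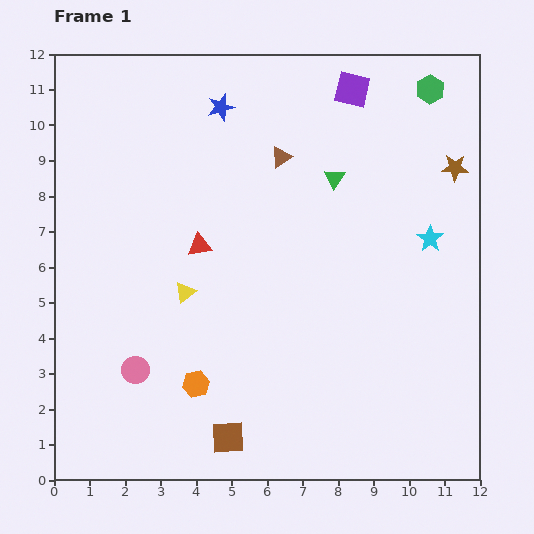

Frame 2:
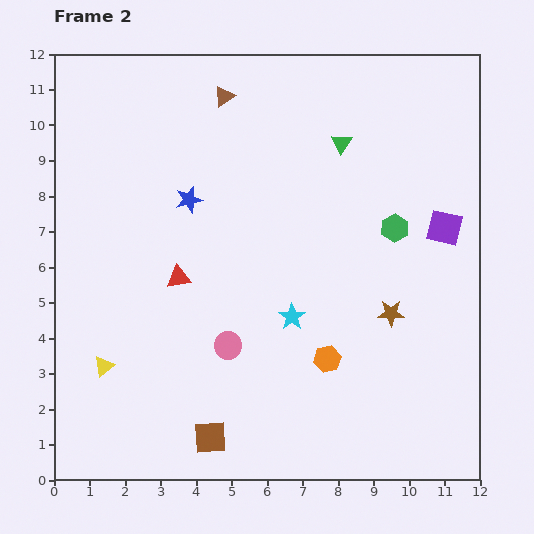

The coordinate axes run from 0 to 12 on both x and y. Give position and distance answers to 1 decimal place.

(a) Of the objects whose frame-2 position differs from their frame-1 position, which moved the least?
the brown square

(moved 0.5)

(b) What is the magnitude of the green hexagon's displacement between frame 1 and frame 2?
4.0

The green hexagon moved from (10.6, 11.0) to (9.6, 7.1), a distance of √(1.0² + 3.9²) ≈ 4.0.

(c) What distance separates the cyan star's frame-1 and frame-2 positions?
4.5

The cyan star moved from (10.6, 6.8) to (6.7, 4.6), a distance of √(3.9² + 2.2²) ≈ 4.5.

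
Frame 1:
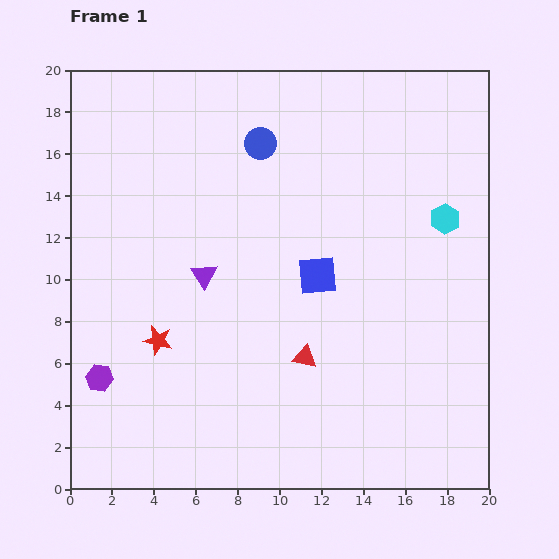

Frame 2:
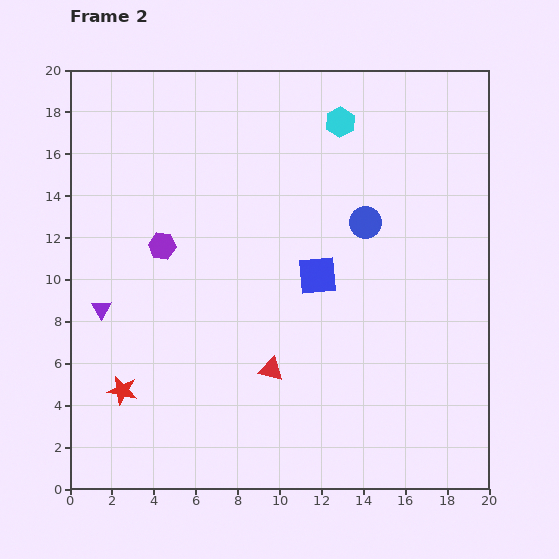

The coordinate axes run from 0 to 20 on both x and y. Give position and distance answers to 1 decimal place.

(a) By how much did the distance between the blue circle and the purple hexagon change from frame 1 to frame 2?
-3.8

Distance in frame 1: 13.6. Distance in frame 2: 9.8.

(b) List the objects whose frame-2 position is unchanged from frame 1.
the blue square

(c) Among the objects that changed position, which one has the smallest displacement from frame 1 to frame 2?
the red triangle

(moved 1.7)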